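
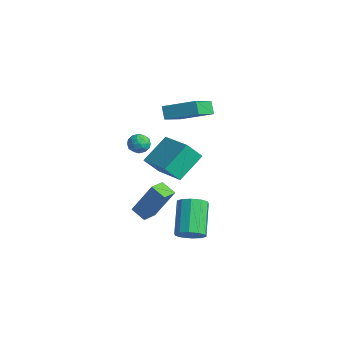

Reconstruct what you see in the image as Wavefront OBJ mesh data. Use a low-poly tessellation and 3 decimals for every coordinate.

v -2.106 1.954 2.266
v -2.609 2.099 2.986
v -2.991 3.513 1.334
v -3.494 3.658 2.054
v -0.686 3.202 3.006
v -1.189 3.347 3.726
v -1.571 4.761 2.074
v -2.074 4.906 2.794
v 4.615 -0.662 -2.022
v 5.033 -1.021 -1.4
v 3.742 -0.056 0.023
v 3.325 0.302 -0.598
v 5.256 -0.571 -1.503
v 3.966 0.394 -0.079
v 5.235 -0.156 -1.803
v 3.945 0.809 -0.38
v 4.977 0.066 -2.187
v 3.687 1.031 -0.764
v 4.581 0.009 -2.508
v 3.291 0.974 -1.084
v 4.198 -0.304 -2.643
v 2.907 0.661 -1.22
v 3.974 -0.754 -2.541
v 2.684 0.211 -1.117
v 3.995 -1.169 -2.24
v 2.705 -0.204 -0.817
v 4.253 -1.391 -1.856
v 2.963 -0.426 -0.433
v 4.649 -1.334 -1.536
v 3.359 -0.369 -0.112
v 0.192 -0.743 1.205
v -0.072 0.77 2.357
v 0.435 0.033 0.242
v 0.171 1.546 1.394
v 2.329 -0.766 1.726
v 2.065 0.747 2.878
v 2.572 0.01 0.763
v 2.308 1.523 1.915
v -0.101 -1.095 2.788
v 0.293 -0.932 2.295
v 0.727 -1.468 3.325
v 1.121 -1.305 2.832
v 0.84 -0.84 3.192
v 0.328 -0.609 2.86
v 0.692 -1.791 2.76
v 0.18 -1.56 2.428
v 0.783 -1.362 2.277
v 0.874 -0.775 2.544
v 0.146 -1.625 3.076
v 0.237 -1.038 3.343
v 0.023 -0.981 2.494
v 0.997 -1.419 3.126
v 0.832 -1.146 3.337
v 1.063 -1.05 3.047
v 0.044 -0.791 2.826
v 0.276 -0.695 2.536
v 0.597 -0.641 3.064
v 0.744 -1.705 3.084
v 0.976 -1.609 2.794
v -0.043 -1.35 2.573
v 0.188 -1.254 2.283
v 0.423 -1.759 2.556
v 0.543 -1.138 2.194
v 1.029 -1.357 2.51
v 0.777 -1.643 2.468
v 0.476 -1.507 2.273
v 0.596 -0.793 2.351
v 1.083 -1.012 2.666
v 0.918 -0.738 2.878
v 0.617 -0.603 2.683
v 0.884 -1.045 2.341
v -0.063 -1.388 2.954
v 0.424 -1.607 3.269
v 0.403 -1.797 2.937
v 0.102 -1.662 2.742
v -0.009 -1.043 3.11
v 0.477 -1.262 3.426
v 0.544 -0.893 3.347
v 0.243 -0.757 3.152
v 0.136 -1.355 3.279
v 3.225 -3.27 0.088
v 3.989 -2.545 1.952
v 2.846 -2.417 -0.088
v 3.609 -1.692 1.775
v 4.011 -3.008 -0.335
v 4.774 -2.283 1.528
v 3.631 -2.155 -0.512
v 4.395 -1.43 1.352
f 2 4 1
f 5 2 1
f 1 4 3
f 3 5 1
f 2 8 4
f 6 2 5
f 6 8 2
f 4 8 3
f 7 5 3
f 3 8 7
f 7 6 5
f 8 6 7
f 10 9 13
f 10 13 11
f 11 13 14
f 11 14 12
f 13 9 15
f 13 15 14
f 14 15 16
f 14 16 12
f 15 9 17
f 15 17 16
f 16 17 18
f 16 18 12
f 17 9 19
f 17 19 18
f 18 19 20
f 18 20 12
f 19 9 21
f 19 21 20
f 20 21 22
f 20 22 12
f 21 9 23
f 21 23 22
f 22 23 24
f 22 24 12
f 23 9 25
f 23 25 24
f 24 25 26
f 24 26 12
f 25 9 27
f 25 27 26
f 26 27 28
f 26 28 12
f 27 9 29
f 27 29 28
f 28 29 30
f 28 30 12
f 29 9 10
f 29 10 30
f 30 10 11
f 30 11 12
f 32 34 31
f 35 32 31
f 31 34 33
f 33 35 31
f 32 38 34
f 36 32 35
f 36 38 32
f 34 38 33
f 37 35 33
f 33 38 37
f 37 36 35
f 38 36 37
f 39 76 55
f 76 50 79
f 55 79 44
f 76 79 55
f 39 55 51
f 55 44 56
f 51 56 40
f 55 56 51
f 39 51 60
f 51 40 61
f 60 61 46
f 51 61 60
f 39 60 72
f 60 46 75
f 72 75 49
f 60 75 72
f 39 72 76
f 72 49 80
f 76 80 50
f 72 80 76
f 40 56 67
f 56 44 70
f 67 70 48
f 56 70 67
f 44 79 57
f 79 50 78
f 57 78 43
f 79 78 57
f 50 80 77
f 80 49 73
f 77 73 41
f 80 73 77
f 49 75 74
f 75 46 62
f 74 62 45
f 75 62 74
f 46 61 66
f 61 40 63
f 66 63 47
f 61 63 66
f 42 68 54
f 68 48 69
f 54 69 43
f 68 69 54
f 42 54 52
f 54 43 53
f 52 53 41
f 54 53 52
f 42 52 59
f 52 41 58
f 59 58 45
f 52 58 59
f 42 59 64
f 59 45 65
f 64 65 47
f 59 65 64
f 42 64 68
f 64 47 71
f 68 71 48
f 64 71 68
f 43 69 57
f 69 48 70
f 57 70 44
f 69 70 57
f 41 53 77
f 53 43 78
f 77 78 50
f 53 78 77
f 45 58 74
f 58 41 73
f 74 73 49
f 58 73 74
f 47 65 66
f 65 45 62
f 66 62 46
f 65 62 66
f 48 71 67
f 71 47 63
f 67 63 40
f 71 63 67
f 82 84 81
f 85 82 81
f 81 84 83
f 83 85 81
f 82 88 84
f 86 82 85
f 86 88 82
f 84 88 83
f 87 85 83
f 83 88 87
f 87 86 85
f 88 86 87



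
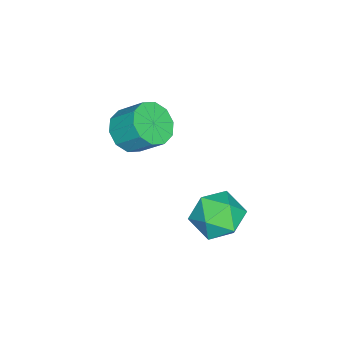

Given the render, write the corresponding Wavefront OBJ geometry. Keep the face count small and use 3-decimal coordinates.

v 0.78 -2.865 0.563
v 1.852 -2.997 0.581
v 1.972 -1.866 1.635
v 0.9 -1.735 1.617
v 1.707 -2.544 0.113
v 1.828 -1.414 1.166
v 1.209 -2.214 -0.184
v 1.329 -1.084 0.87
v 0.546 -2.133 -0.196
v 0.667 -1.003 0.858
v -0.027 -2.331 0.083
v 0.094 -1.201 1.137
v -0.292 -2.734 0.545
v -0.172 -1.603 1.599
v -0.148 -3.186 1.014
v -0.027 -2.056 2.067
v 0.351 -3.516 1.31
v 0.471 -2.386 2.364
v 1.013 -3.597 1.322
v 1.134 -2.467 2.376
v 1.586 -3.399 1.043
v 1.707 -2.269 2.097
v 3.001 3.087 -0.405
v 3.663 2.601 0.511
v 3.437 1.519 -1.551
v 4.099 1.033 -0.635
v 2.875 1.105 -0.539
v 2.605 2.074 0.17
v 4.495 2.046 -1.21
v 4.225 3.015 -0.501
v 4.586 1.958 0.014
v 3.585 1.376 0.429
v 3.515 2.744 -1.469
v 2.514 2.162 -1.054
f 2 1 5
f 2 5 3
f 3 5 6
f 3 6 4
f 5 1 7
f 5 7 6
f 6 7 8
f 6 8 4
f 7 1 9
f 7 9 8
f 8 9 10
f 8 10 4
f 9 1 11
f 9 11 10
f 10 11 12
f 10 12 4
f 11 1 13
f 11 13 12
f 12 13 14
f 12 14 4
f 13 1 15
f 13 15 14
f 14 15 16
f 14 16 4
f 15 1 17
f 15 17 16
f 16 17 18
f 16 18 4
f 17 1 19
f 17 19 18
f 18 19 20
f 18 20 4
f 19 1 21
f 19 21 20
f 20 21 22
f 20 22 4
f 21 1 2
f 21 2 22
f 22 2 3
f 22 3 4
f 23 34 28
f 23 28 24
f 23 24 30
f 23 30 33
f 23 33 34
f 24 28 32
f 28 34 27
f 34 33 25
f 33 30 29
f 30 24 31
f 26 32 27
f 26 27 25
f 26 25 29
f 26 29 31
f 26 31 32
f 27 32 28
f 25 27 34
f 29 25 33
f 31 29 30
f 32 31 24



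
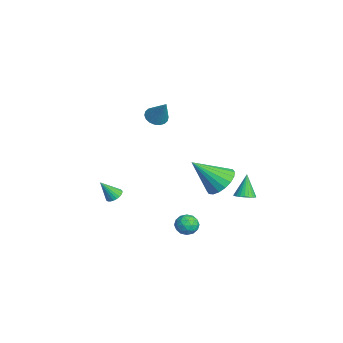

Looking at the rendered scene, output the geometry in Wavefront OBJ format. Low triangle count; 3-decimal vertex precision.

v 2.993 0.256 -3.46
v 3.408 0.777 -3.303
v 3.872 -0.397 -3.617
v 4.287 0.124 -3.46
v 3.896 -0.16 -2.976
v 3.353 0.243 -2.879
v 3.927 0.137 -4.041
v 3.384 0.54 -3.944
v 3.985 0.703 -3.662
v 3.966 0.519 -3.004
v 3.314 -0.139 -3.916
v 3.295 -0.323 -3.258
v 3.124 0.574 -3.368
v 4.156 -0.194 -3.552
v 3.927 -0.361 -3.268
v 4.171 -0.055 -3.175
v 3.091 0.26 -3.119
v 3.335 0.566 -3.026
v 3.622 0.015 -2.834
v 3.945 -0.186 -3.894
v 4.189 0.12 -3.801
v 3.109 0.435 -3.745
v 3.353 0.741 -3.652
v 3.658 0.365 -4.086
v 3.706 0.836 -3.486
v 4.223 0.452 -3.579
v 4.011 0.46 -3.92
v 3.692 0.697 -3.863
v 3.695 0.728 -3.1
v 4.212 0.344 -3.192
v 3.982 0.178 -2.907
v 3.663 0.415 -2.851
v 4.034 0.685 -3.311
v 3.068 0.036 -3.728
v 3.585 -0.348 -3.82
v 3.617 -0.035 -4.069
v 3.298 0.202 -4.013
v 3.057 -0.072 -3.341
v 3.574 -0.456 -3.434
v 3.588 -0.317 -3.057
v 3.269 -0.08 -3
v 3.246 -0.305 -3.609
v -1.824 -2.787 -4.27
v -1.298 -2.885 -4.341
v -1.816 -3.533 -3.17
v -1.291 -2.711 -4.223
v -1.366 -2.548 -4.112
v -1.511 -2.422 -4.025
v -1.703 -2.351 -3.976
v -1.913 -2.346 -3.971
v -2.11 -2.409 -4.012
v -2.264 -2.529 -4.092
v -2.35 -2.688 -4.2
v -2.356 -2.863 -4.318
v -2.282 -3.025 -4.429
v -2.137 -3.152 -4.516
v -1.945 -3.223 -4.565
v -1.734 -3.227 -4.57
v -1.537 -3.165 -4.529
v -1.384 -3.045 -4.448
v 0.624 2.563 -2.289
v 1.645 2.598 -2.157
v 0.476 1.017 -0.731
v 1.492 2.913 -1.86
v 1.168 3.157 -1.648
v 0.736 3.285 -1.563
v 0.282 3.269 -1.622
v -0.105 3.113 -1.813
v -0.347 2.848 -2.099
v -0.397 2.527 -2.422
v -0.244 2.213 -2.719
v 0.08 1.968 -2.931
v 0.512 1.841 -3.016
v 0.967 1.857 -2.957
v 1.353 2.013 -2.766
v 1.595 2.277 -2.48
v -3.99 -0.105 0.446
v -3.415 -0.305 0.121
v -3.07 0.285 1.834
v -3.433 -0.007 0.05
v -3.562 0.272 0.057
v -3.776 0.476 0.141
v -4.032 0.565 0.286
v -4.279 0.521 0.462
v -4.469 0.354 0.635
v -4.565 0.095 0.771
v -4.546 -0.203 0.842
v -4.417 -0.482 0.835
v -4.204 -0.686 0.751
v -3.948 -0.775 0.607
v -3.7 -0.731 0.43
v -3.51 -0.564 0.257
v 2.061 3.547 -2.649
v 2.542 3.869 -2.489
v 1.479 3.773 -1.351
v 2.404 4.035 -2.58
v 2.213 4.126 -2.681
v 2 4.13 -2.778
v 1.796 4.045 -2.854
v 1.632 3.884 -2.9
v 1.534 3.671 -2.907
v 1.515 3.44 -2.875
v 1.58 3.225 -2.808
v 1.718 3.059 -2.718
v 1.908 2.968 -2.616
v 2.122 2.964 -2.52
v 2.326 3.05 -2.443
v 2.49 3.211 -2.398
v 2.588 3.423 -2.391
v 2.606 3.654 -2.423
f 1 38 17
f 38 12 41
f 17 41 6
f 38 41 17
f 1 17 13
f 17 6 18
f 13 18 2
f 17 18 13
f 1 13 22
f 13 2 23
f 22 23 8
f 13 23 22
f 1 22 34
f 22 8 37
f 34 37 11
f 22 37 34
f 1 34 38
f 34 11 42
f 38 42 12
f 34 42 38
f 2 18 29
f 18 6 32
f 29 32 10
f 18 32 29
f 6 41 19
f 41 12 40
f 19 40 5
f 41 40 19
f 12 42 39
f 42 11 35
f 39 35 3
f 42 35 39
f 11 37 36
f 37 8 24
f 36 24 7
f 37 24 36
f 8 23 28
f 23 2 25
f 28 25 9
f 23 25 28
f 4 30 16
f 30 10 31
f 16 31 5
f 30 31 16
f 4 16 14
f 16 5 15
f 14 15 3
f 16 15 14
f 4 14 21
f 14 3 20
f 21 20 7
f 14 20 21
f 4 21 26
f 21 7 27
f 26 27 9
f 21 27 26
f 4 26 30
f 26 9 33
f 30 33 10
f 26 33 30
f 5 31 19
f 31 10 32
f 19 32 6
f 31 32 19
f 3 15 39
f 15 5 40
f 39 40 12
f 15 40 39
f 7 20 36
f 20 3 35
f 36 35 11
f 20 35 36
f 9 27 28
f 27 7 24
f 28 24 8
f 27 24 28
f 10 33 29
f 33 9 25
f 29 25 2
f 33 25 29
f 44 43 46
f 44 46 45
f 46 43 47
f 46 47 45
f 47 43 48
f 47 48 45
f 48 43 49
f 48 49 45
f 49 43 50
f 49 50 45
f 50 43 51
f 50 51 45
f 51 43 52
f 51 52 45
f 52 43 53
f 52 53 45
f 53 43 54
f 53 54 45
f 54 43 55
f 54 55 45
f 55 43 56
f 55 56 45
f 56 43 57
f 56 57 45
f 57 43 58
f 57 58 45
f 58 43 59
f 58 59 45
f 59 43 60
f 59 60 45
f 60 43 44
f 60 44 45
f 62 61 64
f 62 64 63
f 64 61 65
f 64 65 63
f 65 61 66
f 65 66 63
f 66 61 67
f 66 67 63
f 67 61 68
f 67 68 63
f 68 61 69
f 68 69 63
f 69 61 70
f 69 70 63
f 70 61 71
f 70 71 63
f 71 61 72
f 71 72 63
f 72 61 73
f 72 73 63
f 73 61 74
f 73 74 63
f 74 61 75
f 74 75 63
f 75 61 76
f 75 76 63
f 76 61 62
f 76 62 63
f 78 77 80
f 78 80 79
f 80 77 81
f 80 81 79
f 81 77 82
f 81 82 79
f 82 77 83
f 82 83 79
f 83 77 84
f 83 84 79
f 84 77 85
f 84 85 79
f 85 77 86
f 85 86 79
f 86 77 87
f 86 87 79
f 87 77 88
f 87 88 79
f 88 77 89
f 88 89 79
f 89 77 90
f 89 90 79
f 90 77 91
f 90 91 79
f 91 77 92
f 91 92 79
f 92 77 78
f 92 78 79
f 94 93 96
f 94 96 95
f 96 93 97
f 96 97 95
f 97 93 98
f 97 98 95
f 98 93 99
f 98 99 95
f 99 93 100
f 99 100 95
f 100 93 101
f 100 101 95
f 101 93 102
f 101 102 95
f 102 93 103
f 102 103 95
f 103 93 104
f 103 104 95
f 104 93 105
f 104 105 95
f 105 93 106
f 105 106 95
f 106 93 107
f 106 107 95
f 107 93 108
f 107 108 95
f 108 93 109
f 108 109 95
f 109 93 110
f 109 110 95
f 110 93 94
f 110 94 95



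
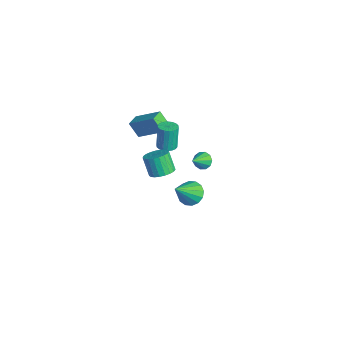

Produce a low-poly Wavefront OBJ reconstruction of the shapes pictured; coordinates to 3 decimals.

v -2.065 2.225 -2.493
v -1.793 1.947 -2.99
v -1.535 1.335 -1.707
v -1.547 2.216 -2.852
v -1.498 2.487 -2.577
v -1.666 2.659 -2.271
v -1.986 2.664 -2.049
v -2.336 2.502 -1.997
v -2.582 2.234 -2.135
v -2.631 1.962 -2.409
v -2.463 1.791 -2.716
v -2.143 1.785 -2.938
v 0.733 -1.161 2.72
v 1.031 -0.652 2.707
v 0.785 -0.47 4.227
v 0.487 -0.979 4.24
v 0.785 -0.577 2.658
v 0.538 -0.394 4.178
v 0.528 -0.617 2.622
v 0.281 -0.434 4.141
v 0.312 -0.765 2.604
v 0.065 -0.582 4.124
v 0.179 -0.992 2.61
v -0.067 -0.809 4.129
v 0.156 -1.252 2.638
v -0.09 -1.069 4.157
v 0.247 -1.494 2.682
v 0.001 -1.311 4.201
v 0.435 -1.67 2.733
v 0.189 -1.488 4.253
v 0.682 -1.746 2.782
v 0.435 -1.563 4.302
v 0.939 -1.706 2.819
v 0.692 -1.523 4.338
v 1.155 -1.558 2.836
v 0.908 -1.375 4.356
v 1.287 -1.331 2.831
v 1.041 -1.148 4.35
v 1.31 -1.071 2.803
v 1.064 -0.888 4.322
v 1.219 -0.829 2.759
v 0.973 -0.646 4.278
v 3.261 -2.436 3.11
v 3.725 -1.942 3.43
v 3.104 -2.07 4.53
v 2.639 -2.564 4.21
v 3.498 -1.757 3.323
v 2.877 -1.886 4.423
v 3.229 -1.69 3.179
v 2.608 -1.818 4.28
v 2.966 -1.751 3.024
v 2.345 -1.88 4.124
v 2.754 -1.931 2.883
v 2.133 -2.06 3.983
v 2.63 -2.198 2.781
v 2.008 -2.327 3.882
v 2.614 -2.507 2.737
v 1.993 -2.635 3.837
v 2.71 -2.803 2.756
v 2.089 -2.931 3.857
v 2.902 -3.035 2.837
v 2.281 -3.164 3.937
v 3.155 -3.164 2.965
v 2.534 -3.293 4.065
v 3.427 -3.167 3.118
v 2.806 -3.296 4.219
v 3.67 -3.043 3.27
v 3.049 -3.172 4.37
v 3.842 -2.815 3.394
v 3.221 -2.943 4.494
v 3.914 -2.521 3.469
v 3.292 -2.649 4.569
v 3.872 -2.212 3.482
v 3.251 -2.34 4.582
v -2.778 -1.536 0.543
v -3.29 -1.918 1.475
v -3.359 -0.891 0.488
v -3.871 -1.273 1.42
v -1.669 -0.447 1.6
v -2.181 -0.829 2.532
v -2.25 0.198 1.545
v -2.762 -0.184 2.477
v -1.149 1.081 -4.437
v -0.441 0.883 -4.903
v -0.471 -0.201 -2.863
v -0.324 1.244 -4.66
v -0.428 1.561 -4.357
v -0.725 1.749 -4.076
v -1.136 1.758 -3.891
v -1.55 1.586 -3.853
v -1.857 1.278 -3.971
v -1.974 0.918 -4.214
v -1.87 0.601 -4.517
v -1.573 0.413 -4.798
v -1.163 0.403 -4.983
v -0.748 0.576 -5.021
f 2 1 4
f 2 4 3
f 4 1 5
f 4 5 3
f 5 1 6
f 5 6 3
f 6 1 7
f 6 7 3
f 7 1 8
f 7 8 3
f 8 1 9
f 8 9 3
f 9 1 10
f 9 10 3
f 10 1 11
f 10 11 3
f 11 1 12
f 11 12 3
f 12 1 2
f 12 2 3
f 14 13 17
f 14 17 15
f 15 17 18
f 15 18 16
f 17 13 19
f 17 19 18
f 18 19 20
f 18 20 16
f 19 13 21
f 19 21 20
f 20 21 22
f 20 22 16
f 21 13 23
f 21 23 22
f 22 23 24
f 22 24 16
f 23 13 25
f 23 25 24
f 24 25 26
f 24 26 16
f 25 13 27
f 25 27 26
f 26 27 28
f 26 28 16
f 27 13 29
f 27 29 28
f 28 29 30
f 28 30 16
f 29 13 31
f 29 31 30
f 30 31 32
f 30 32 16
f 31 13 33
f 31 33 32
f 32 33 34
f 32 34 16
f 33 13 35
f 33 35 34
f 34 35 36
f 34 36 16
f 35 13 37
f 35 37 36
f 36 37 38
f 36 38 16
f 37 13 39
f 37 39 38
f 38 39 40
f 38 40 16
f 39 13 41
f 39 41 40
f 40 41 42
f 40 42 16
f 41 13 14
f 41 14 42
f 42 14 15
f 42 15 16
f 44 43 47
f 44 47 45
f 45 47 48
f 45 48 46
f 47 43 49
f 47 49 48
f 48 49 50
f 48 50 46
f 49 43 51
f 49 51 50
f 50 51 52
f 50 52 46
f 51 43 53
f 51 53 52
f 52 53 54
f 52 54 46
f 53 43 55
f 53 55 54
f 54 55 56
f 54 56 46
f 55 43 57
f 55 57 56
f 56 57 58
f 56 58 46
f 57 43 59
f 57 59 58
f 58 59 60
f 58 60 46
f 59 43 61
f 59 61 60
f 60 61 62
f 60 62 46
f 61 43 63
f 61 63 62
f 62 63 64
f 62 64 46
f 63 43 65
f 63 65 64
f 64 65 66
f 64 66 46
f 65 43 67
f 65 67 66
f 66 67 68
f 66 68 46
f 67 43 69
f 67 69 68
f 68 69 70
f 68 70 46
f 69 43 71
f 69 71 70
f 70 71 72
f 70 72 46
f 71 43 73
f 71 73 72
f 72 73 74
f 72 74 46
f 73 43 44
f 73 44 74
f 74 44 45
f 74 45 46
f 76 78 75
f 79 76 75
f 75 78 77
f 77 79 75
f 76 82 78
f 80 76 79
f 80 82 76
f 78 82 77
f 81 79 77
f 77 82 81
f 81 80 79
f 82 80 81
f 84 83 86
f 84 86 85
f 86 83 87
f 86 87 85
f 87 83 88
f 87 88 85
f 88 83 89
f 88 89 85
f 89 83 90
f 89 90 85
f 90 83 91
f 90 91 85
f 91 83 92
f 91 92 85
f 92 83 93
f 92 93 85
f 93 83 94
f 93 94 85
f 94 83 95
f 94 95 85
f 95 83 96
f 95 96 85
f 96 83 84
f 96 84 85



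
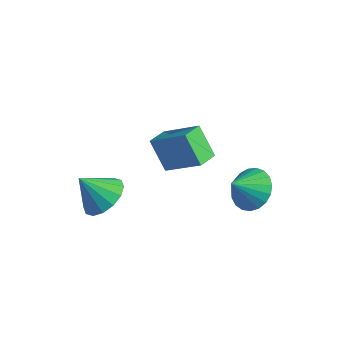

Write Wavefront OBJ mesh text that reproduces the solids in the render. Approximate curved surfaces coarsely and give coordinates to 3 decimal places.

v 2.339 3.968 -3.621
v 2.87 3.243 -4.124
v 2.001 3.052 -2.659
v 3.168 3.407 -3.864
v 3.322 3.668 -3.561
v 3.307 3.981 -3.269
v 3.124 4.291 -3.037
v 2.805 4.546 -2.907
v 2.406 4.7 -2.899
v 1.995 4.728 -3.017
v 1.643 4.625 -3.239
v 1.412 4.408 -3.527
v 1.341 4.115 -3.831
v 1.443 3.796 -4.099
v 1.699 3.507 -4.284
v 2.066 3.298 -4.354
v 2.48 3.205 -4.298
v -0.719 1.257 -0.139
v 0.8 1.612 1.014
v -0.791 2.204 -0.335
v 0.728 2.559 0.818
v 0.232 1.081 -1.338
v 1.751 1.436 -0.185
v 0.16 2.028 -1.534
v 1.679 2.383 -0.381
v -2.498 0.391 -4.589
v -1.636 0.503 -3.965
v -3.322 -0.171 -3.351
v -1.906 0.985 -3.925
v -2.334 1.308 -4.063
v -2.806 1.386 -4.342
v -3.195 1.197 -4.687
v -3.398 0.792 -5.006
v -3.36 0.279 -5.213
v -3.09 -0.203 -5.253
v -2.662 -0.526 -5.115
v -2.19 -0.603 -4.836
v -1.801 -0.414 -4.491
v -1.598 -0.009 -4.172
f 2 1 4
f 2 4 3
f 4 1 5
f 4 5 3
f 5 1 6
f 5 6 3
f 6 1 7
f 6 7 3
f 7 1 8
f 7 8 3
f 8 1 9
f 8 9 3
f 9 1 10
f 9 10 3
f 10 1 11
f 10 11 3
f 11 1 12
f 11 12 3
f 12 1 13
f 12 13 3
f 13 1 14
f 13 14 3
f 14 1 15
f 14 15 3
f 15 1 16
f 15 16 3
f 16 1 17
f 16 17 3
f 17 1 2
f 17 2 3
f 19 21 18
f 22 19 18
f 18 21 20
f 20 22 18
f 19 25 21
f 23 19 22
f 23 25 19
f 21 25 20
f 24 22 20
f 20 25 24
f 24 23 22
f 25 23 24
f 27 26 29
f 27 29 28
f 29 26 30
f 29 30 28
f 30 26 31
f 30 31 28
f 31 26 32
f 31 32 28
f 32 26 33
f 32 33 28
f 33 26 34
f 33 34 28
f 34 26 35
f 34 35 28
f 35 26 36
f 35 36 28
f 36 26 37
f 36 37 28
f 37 26 38
f 37 38 28
f 38 26 39
f 38 39 28
f 39 26 27
f 39 27 28



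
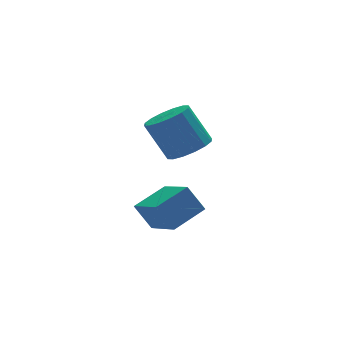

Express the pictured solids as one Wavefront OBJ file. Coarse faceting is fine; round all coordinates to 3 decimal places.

v -2.844 -1.908 -3.063
v -3.352 -1.416 -1.984
v -2.965 -0.187 -3.905
v -3.473 0.305 -2.826
v -1.367 -1.545 -2.534
v -1.875 -1.053 -1.455
v -1.488 0.176 -3.376
v -1.996 0.668 -2.297
v 0.186 2.892 -1.83
v 0.86 3.664 -1.934
v 0.208 4.46 -0.254
v -0.466 3.688 -0.15
v 0.42 3.831 -2.184
v -0.233 4.626 -0.504
v -0.083 3.746 -2.339
v -0.736 4.542 -0.659
v -0.514 3.433 -2.358
v -1.166 4.228 -0.678
v -0.757 2.974 -2.235
v -1.41 3.77 -0.555
v -0.748 2.494 -2.004
v -1.4 3.289 -0.324
v -0.488 2.12 -1.726
v -1.14 2.916 -0.046
v -0.047 1.954 -1.476
v -0.7 2.749 0.204
v 0.456 2.038 -1.321
v -0.197 2.834 0.359
v 0.886 2.352 -1.302
v 0.234 3.147 0.378
v 1.13 2.81 -1.425
v 0.477 3.606 0.255
v 1.12 3.291 -1.656
v 0.468 4.086 0.024
f 2 4 1
f 5 2 1
f 1 4 3
f 3 5 1
f 2 8 4
f 6 2 5
f 6 8 2
f 4 8 3
f 7 5 3
f 3 8 7
f 7 6 5
f 8 6 7
f 10 9 13
f 10 13 11
f 11 13 14
f 11 14 12
f 13 9 15
f 13 15 14
f 14 15 16
f 14 16 12
f 15 9 17
f 15 17 16
f 16 17 18
f 16 18 12
f 17 9 19
f 17 19 18
f 18 19 20
f 18 20 12
f 19 9 21
f 19 21 20
f 20 21 22
f 20 22 12
f 21 9 23
f 21 23 22
f 22 23 24
f 22 24 12
f 23 9 25
f 23 25 24
f 24 25 26
f 24 26 12
f 25 9 27
f 25 27 26
f 26 27 28
f 26 28 12
f 27 9 29
f 27 29 28
f 28 29 30
f 28 30 12
f 29 9 31
f 29 31 30
f 30 31 32
f 30 32 12
f 31 9 33
f 31 33 32
f 32 33 34
f 32 34 12
f 33 9 10
f 33 10 34
f 34 10 11
f 34 11 12



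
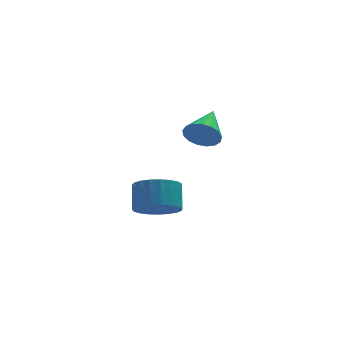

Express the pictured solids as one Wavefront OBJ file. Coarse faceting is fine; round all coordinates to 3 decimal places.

v -0.052 1.603 -0.931
v 0.568 1.603 -1.637
v 0.772 3.277 -0.209
v 0.222 1.842 -1.798
v -0.187 2.027 -1.759
v -0.564 2.114 -1.531
v -0.825 2.085 -1.165
v -0.908 1.945 -0.746
v -0.795 1.727 -0.368
v -0.512 1.481 -0.12
v -0.124 1.262 -0.058
v 0.281 1.122 -0.195
v 0.609 1.092 -0.501
v 0.786 1.179 -0.905
v 0.771 1.364 -1.315
v -2.869 -3.408 -2.873
v -1.797 -3.354 -3.067
v -1.66 -2.397 -2.041
v -2.731 -2.452 -1.847
v -1.96 -3.034 -3.344
v -1.823 -2.077 -2.318
v -2.279 -2.778 -3.539
v -2.142 -1.821 -2.513
v -2.701 -2.632 -3.62
v -2.564 -1.675 -2.593
v -3.151 -2.62 -3.571
v -3.014 -1.663 -2.544
v -3.553 -2.744 -3.401
v -3.416 -1.787 -2.375
v -3.836 -2.983 -3.14
v -3.699 -2.026 -2.114
v -3.952 -3.296 -2.833
v -3.815 -2.339 -1.807
v -3.881 -3.628 -2.533
v -3.744 -2.671 -1.507
v -3.634 -3.922 -2.292
v -3.497 -2.965 -1.266
v -3.256 -4.127 -2.151
v -3.119 -3.171 -1.125
v -2.81 -4.208 -2.135
v -2.673 -3.252 -1.109
v -2.374 -4.151 -2.247
v -2.237 -3.194 -1.22
v -2.024 -3.965 -2.467
v -1.887 -3.009 -1.44
v -1.82 -3.683 -2.757
v -1.683 -2.726 -1.731
f 2 1 4
f 2 4 3
f 4 1 5
f 4 5 3
f 5 1 6
f 5 6 3
f 6 1 7
f 6 7 3
f 7 1 8
f 7 8 3
f 8 1 9
f 8 9 3
f 9 1 10
f 9 10 3
f 10 1 11
f 10 11 3
f 11 1 12
f 11 12 3
f 12 1 13
f 12 13 3
f 13 1 14
f 13 14 3
f 14 1 15
f 14 15 3
f 15 1 2
f 15 2 3
f 17 16 20
f 17 20 18
f 18 20 21
f 18 21 19
f 20 16 22
f 20 22 21
f 21 22 23
f 21 23 19
f 22 16 24
f 22 24 23
f 23 24 25
f 23 25 19
f 24 16 26
f 24 26 25
f 25 26 27
f 25 27 19
f 26 16 28
f 26 28 27
f 27 28 29
f 27 29 19
f 28 16 30
f 28 30 29
f 29 30 31
f 29 31 19
f 30 16 32
f 30 32 31
f 31 32 33
f 31 33 19
f 32 16 34
f 32 34 33
f 33 34 35
f 33 35 19
f 34 16 36
f 34 36 35
f 35 36 37
f 35 37 19
f 36 16 38
f 36 38 37
f 37 38 39
f 37 39 19
f 38 16 40
f 38 40 39
f 39 40 41
f 39 41 19
f 40 16 42
f 40 42 41
f 41 42 43
f 41 43 19
f 42 16 44
f 42 44 43
f 43 44 45
f 43 45 19
f 44 16 46
f 44 46 45
f 45 46 47
f 45 47 19
f 46 16 17
f 46 17 47
f 47 17 18
f 47 18 19



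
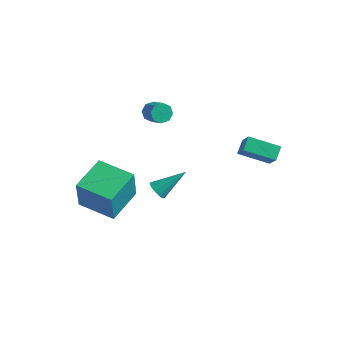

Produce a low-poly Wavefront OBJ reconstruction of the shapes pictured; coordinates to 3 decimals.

v -1.441 1.426 2.857
v -1.076 1.875 2.664
v -0.213 1.442 3.289
v -0.579 0.994 3.483
v -1.304 1.987 3.055
v -0.441 1.554 3.681
v -1.612 1.77 3.331
v -0.75 1.338 3.957
v -1.821 1.353 3.329
v -0.958 0.92 3.955
v -1.807 0.978 3.051
v -0.944 0.545 3.676
v -1.579 0.866 2.659
v -0.716 0.433 3.285
v -1.27 1.082 2.383
v -0.408 0.65 3.009
v -1.062 1.5 2.385
v -0.199 1.067 3.011
v -3.175 -2.732 -2.476
v -3.013 -3.112 -0.519
v -3.249 -0.653 -2.067
v -3.087 -1.033 -0.11
v -1.073 -2.627 -2.63
v -0.911 -3.007 -0.673
v -1.147 -0.548 -2.221
v -0.985 -0.928 -0.264
v 2.936 2.576 0.794
v 2.789 3.284 1.277
v 4.426 3.284 0.21
v 4.279 3.992 0.694
v 3.661 1.968 1.906
v 3.514 2.676 2.39
v 5.151 2.676 1.323
v 5.004 3.384 1.806
v 2.268 -3.596 2.286
v 2.7 -3.615 1.93
v 3.152 -2.424 3.294
v 2.51 -3.384 1.828
v 2.244 -3.221 1.871
v 1.985 -3.176 2.047
v 1.816 -3.265 2.298
v 1.791 -3.459 2.546
v 1.917 -3.696 2.711
v 2.155 -3.902 2.742
v 2.428 -4.01 2.628
v 2.651 -3.987 2.405
v 2.752 -3.84 2.145
f 2 1 5
f 2 5 3
f 3 5 6
f 3 6 4
f 5 1 7
f 5 7 6
f 6 7 8
f 6 8 4
f 7 1 9
f 7 9 8
f 8 9 10
f 8 10 4
f 9 1 11
f 9 11 10
f 10 11 12
f 10 12 4
f 11 1 13
f 11 13 12
f 12 13 14
f 12 14 4
f 13 1 15
f 13 15 14
f 14 15 16
f 14 16 4
f 15 1 17
f 15 17 16
f 16 17 18
f 16 18 4
f 17 1 2
f 17 2 18
f 18 2 3
f 18 3 4
f 20 22 19
f 23 20 19
f 19 22 21
f 21 23 19
f 20 26 22
f 24 20 23
f 24 26 20
f 22 26 21
f 25 23 21
f 21 26 25
f 25 24 23
f 26 24 25
f 28 30 27
f 31 28 27
f 27 30 29
f 29 31 27
f 28 34 30
f 32 28 31
f 32 34 28
f 30 34 29
f 33 31 29
f 29 34 33
f 33 32 31
f 34 32 33
f 36 35 38
f 36 38 37
f 38 35 39
f 38 39 37
f 39 35 40
f 39 40 37
f 40 35 41
f 40 41 37
f 41 35 42
f 41 42 37
f 42 35 43
f 42 43 37
f 43 35 44
f 43 44 37
f 44 35 45
f 44 45 37
f 45 35 46
f 45 46 37
f 46 35 47
f 46 47 37
f 47 35 36
f 47 36 37



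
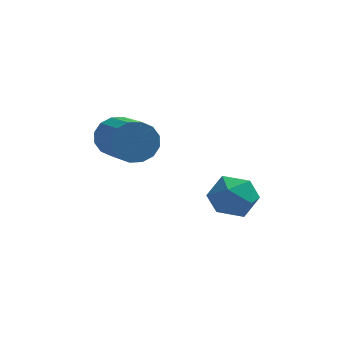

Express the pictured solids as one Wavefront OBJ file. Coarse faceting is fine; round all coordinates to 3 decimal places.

v 2.45 1.192 -2.332
v 3.102 0.865 -1.852
v 1.518 0.455 -1.568
v 2.17 0.128 -1.088
v 1.963 0.973 -1.024
v 2.538 1.429 -1.496
v 2.082 -0.109 -1.924
v 2.657 0.347 -2.396
v 2.874 0.061 -1.6
v 2.8 0.73 -1.044
v 1.82 0.59 -2.376
v 1.746 1.259 -1.82
v -1.149 0.88 0.624
v -0.63 0.846 0.084
v 0.049 -0.773 0.836
v -0.471 -0.74 1.376
v -0.464 1.049 0.37
v 0.215 -0.57 1.123
v -0.482 1.206 0.725
v 0.197 -0.413 1.477
v -0.678 1.276 1.052
v 0 -0.343 1.805
v -1.001 1.24 1.265
v -0.322 -0.379 2.017
v -1.364 1.107 1.306
v -0.685 -0.512 2.058
v -1.669 0.913 1.164
v -0.99 -0.706 1.916
v -1.835 0.71 0.877
v -1.156 -0.909 1.63
v -1.817 0.553 0.523
v -1.138 -1.066 1.275
v -1.62 0.483 0.195
v -0.942 -1.136 0.948
v -1.298 0.519 -0.017
v -0.619 -1.1 0.735
v -0.935 0.652 -0.058
v -0.256 -0.967 0.694
f 1 12 6
f 1 6 2
f 1 2 8
f 1 8 11
f 1 11 12
f 2 6 10
f 6 12 5
f 12 11 3
f 11 8 7
f 8 2 9
f 4 10 5
f 4 5 3
f 4 3 7
f 4 7 9
f 4 9 10
f 5 10 6
f 3 5 12
f 7 3 11
f 9 7 8
f 10 9 2
f 14 13 17
f 14 17 15
f 15 17 18
f 15 18 16
f 17 13 19
f 17 19 18
f 18 19 20
f 18 20 16
f 19 13 21
f 19 21 20
f 20 21 22
f 20 22 16
f 21 13 23
f 21 23 22
f 22 23 24
f 22 24 16
f 23 13 25
f 23 25 24
f 24 25 26
f 24 26 16
f 25 13 27
f 25 27 26
f 26 27 28
f 26 28 16
f 27 13 29
f 27 29 28
f 28 29 30
f 28 30 16
f 29 13 31
f 29 31 30
f 30 31 32
f 30 32 16
f 31 13 33
f 31 33 32
f 32 33 34
f 32 34 16
f 33 13 35
f 33 35 34
f 34 35 36
f 34 36 16
f 35 13 37
f 35 37 36
f 36 37 38
f 36 38 16
f 37 13 14
f 37 14 38
f 38 14 15
f 38 15 16



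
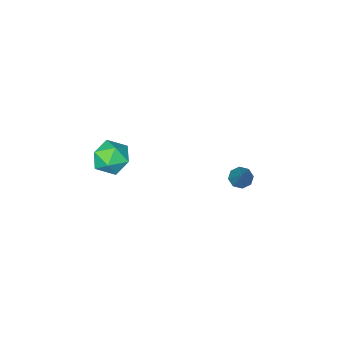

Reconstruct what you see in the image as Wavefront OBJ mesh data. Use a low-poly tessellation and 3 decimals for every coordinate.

v 2.112 -0.979 1.409
v 2.922 -0.658 1.354
v 2.518 -1.822 2.466
v 3.328 -1.501 2.411
v 2.677 -0.997 2.702
v 2.426 -0.476 2.049
v 3.014 -2.004 1.771
v 2.763 -1.483 1.118
v 3.479 -1.291 1.578
v 3.271 -0.669 2.153
v 2.169 -1.811 1.667
v 1.961 -1.189 2.242
v -2.805 0.099 -1.722
v -2.36 -0.186 -1.764
v -2.055 1.061 -0.318
v -2.353 0.147 -1.996
v -2.611 0.452 -2.067
v -2.982 0.551 -1.937
v -3.249 0.385 -1.681
v -3.256 0.052 -1.449
v -2.999 -0.253 -1.378
v -2.628 -0.352 -1.508
f 1 12 6
f 1 6 2
f 1 2 8
f 1 8 11
f 1 11 12
f 2 6 10
f 6 12 5
f 12 11 3
f 11 8 7
f 8 2 9
f 4 10 5
f 4 5 3
f 4 3 7
f 4 7 9
f 4 9 10
f 5 10 6
f 3 5 12
f 7 3 11
f 9 7 8
f 10 9 2
f 14 13 16
f 14 16 15
f 16 13 17
f 16 17 15
f 17 13 18
f 17 18 15
f 18 13 19
f 18 19 15
f 19 13 20
f 19 20 15
f 20 13 21
f 20 21 15
f 21 13 22
f 21 22 15
f 22 13 14
f 22 14 15



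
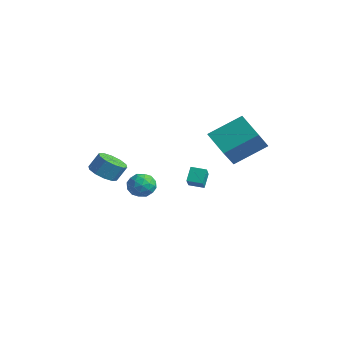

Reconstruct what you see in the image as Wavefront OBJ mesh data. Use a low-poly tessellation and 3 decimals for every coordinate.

v 1.062 -2.523 1.592
v 1.647 -3.048 1.452
v 0.333 -3.092 0.688
v 0.918 -3.617 0.548
v 0.518 -3.641 1.239
v 0.968 -3.289 1.797
v 1.012 -2.851 0.343
v 1.462 -2.499 0.901
v 1.616 -3.251 0.679
v 1.311 -3.74 1.233
v 0.669 -2.4 0.907
v 0.364 -2.889 1.461
v 1.418 -2.736 1.601
v 0.562 -3.404 0.539
v 0.326 -3.418 0.945
v 0.67 -3.727 0.862
v 1.019 -2.877 1.805
v 1.363 -3.186 1.722
v 0.699 -3.535 1.597
v 0.617 -2.954 0.418
v 0.961 -3.263 0.335
v 1.31 -2.413 1.278
v 1.654 -2.722 1.195
v 1.281 -2.605 0.543
v 1.744 -3.164 1.065
v 1.316 -3.498 0.533
v 1.371 -3.048 0.413
v 1.636 -2.841 0.741
v 1.564 -3.451 1.39
v 1.136 -3.785 0.859
v 0.901 -3.799 1.265
v 1.165 -3.592 1.593
v 1.546 -3.57 0.936
v 0.844 -2.355 1.281
v 0.416 -2.689 0.75
v 0.815 -2.548 0.547
v 1.079 -2.341 0.875
v 0.664 -2.642 1.607
v 0.236 -2.976 1.075
v 0.344 -3.299 1.399
v 0.609 -3.092 1.727
v 0.434 -2.57 1.204
v -1.308 -3.844 1.229
v -0.484 -3.832 1.021
v -0.268 -3.324 1.902
v -1.092 -3.336 2.111
v -0.707 -3.398 0.825
v -0.492 -2.89 1.707
v -1.16 -3.135 0.784
v -0.945 -2.627 1.666
v -1.669 -3.143 0.913
v -1.454 -2.635 1.795
v -2.04 -3.418 1.163
v -1.825 -2.91 2.044
v -2.132 -3.856 1.438
v -1.916 -3.348 2.319
v -1.908 -4.29 1.633
v -1.693 -3.782 2.515
v -1.455 -4.553 1.674
v -1.24 -4.045 2.556
v -0.946 -4.545 1.545
v -0.731 -4.037 2.427
v -0.575 -4.27 1.296
v -0.36 -3.762 2.177
v 0.718 1.973 2.38
v 1.377 0.781 3.748
v 1.439 3.643 3.488
v 2.098 2.452 4.856
v 2.182 1.868 1.584
v 2.841 0.677 2.952
v 2.903 3.539 2.692
v 3.562 2.347 4.06
v -2.998 2.934 -2.328
v -3.329 3.467 -1.562
v -2.334 3.515 -2.445
v -2.665 4.048 -1.679
v -2.175 2.172 -1.441
v -2.506 2.705 -0.675
v -1.511 2.753 -1.558
v -1.842 3.286 -0.792
f 1 38 17
f 38 12 41
f 17 41 6
f 38 41 17
f 1 17 13
f 17 6 18
f 13 18 2
f 17 18 13
f 1 13 22
f 13 2 23
f 22 23 8
f 13 23 22
f 1 22 34
f 22 8 37
f 34 37 11
f 22 37 34
f 1 34 38
f 34 11 42
f 38 42 12
f 34 42 38
f 2 18 29
f 18 6 32
f 29 32 10
f 18 32 29
f 6 41 19
f 41 12 40
f 19 40 5
f 41 40 19
f 12 42 39
f 42 11 35
f 39 35 3
f 42 35 39
f 11 37 36
f 37 8 24
f 36 24 7
f 37 24 36
f 8 23 28
f 23 2 25
f 28 25 9
f 23 25 28
f 4 30 16
f 30 10 31
f 16 31 5
f 30 31 16
f 4 16 14
f 16 5 15
f 14 15 3
f 16 15 14
f 4 14 21
f 14 3 20
f 21 20 7
f 14 20 21
f 4 21 26
f 21 7 27
f 26 27 9
f 21 27 26
f 4 26 30
f 26 9 33
f 30 33 10
f 26 33 30
f 5 31 19
f 31 10 32
f 19 32 6
f 31 32 19
f 3 15 39
f 15 5 40
f 39 40 12
f 15 40 39
f 7 20 36
f 20 3 35
f 36 35 11
f 20 35 36
f 9 27 28
f 27 7 24
f 28 24 8
f 27 24 28
f 10 33 29
f 33 9 25
f 29 25 2
f 33 25 29
f 44 43 47
f 44 47 45
f 45 47 48
f 45 48 46
f 47 43 49
f 47 49 48
f 48 49 50
f 48 50 46
f 49 43 51
f 49 51 50
f 50 51 52
f 50 52 46
f 51 43 53
f 51 53 52
f 52 53 54
f 52 54 46
f 53 43 55
f 53 55 54
f 54 55 56
f 54 56 46
f 55 43 57
f 55 57 56
f 56 57 58
f 56 58 46
f 57 43 59
f 57 59 58
f 58 59 60
f 58 60 46
f 59 43 61
f 59 61 60
f 60 61 62
f 60 62 46
f 61 43 63
f 61 63 62
f 62 63 64
f 62 64 46
f 63 43 44
f 63 44 64
f 64 44 45
f 64 45 46
f 66 68 65
f 69 66 65
f 65 68 67
f 67 69 65
f 66 72 68
f 70 66 69
f 70 72 66
f 68 72 67
f 71 69 67
f 67 72 71
f 71 70 69
f 72 70 71
f 74 76 73
f 77 74 73
f 73 76 75
f 75 77 73
f 74 80 76
f 78 74 77
f 78 80 74
f 76 80 75
f 79 77 75
f 75 80 79
f 79 78 77
f 80 78 79



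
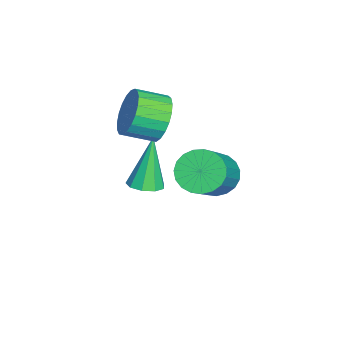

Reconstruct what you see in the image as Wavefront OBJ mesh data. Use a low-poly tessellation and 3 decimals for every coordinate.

v 0.094 0.556 -0.691
v 0.711 0.525 -0.489
v -0.534 0.744 1.251
v 0.598 0.947 -0.566
v 0.249 1.187 -0.702
v -0.172 1.132 -0.833
v -0.469 0.807 -0.898
v -0.502 0.365 -0.865
v -0.256 0.012 -0.752
v 0.154 -0.086 -0.61
v 0.536 0.116 -0.506
v 0.644 1.164 3.087
v 1.125 1.561 3.763
v 1.377 0.534 4.188
v 0.896 0.136 3.513
v 0.775 1.539 3.917
v 1.028 0.512 4.342
v 0.403 1.452 3.927
v 0.655 0.425 4.352
v 0.072 1.315 3.792
v 0.325 0.288 4.217
v -0.16 1.152 3.536
v 0.093 0.124 3.961
v -0.253 0.99 3.201
v -0 -0.037 3.626
v -0.191 0.859 2.847
v 0.062 -0.168 3.272
v 0.016 0.781 2.535
v 0.268 -0.247 2.96
v 0.331 0.768 2.318
v 0.583 -0.259 2.743
v 0.7 0.824 2.234
v 0.952 -0.203 2.659
v 1.059 0.939 2.298
v 1.311 -0.088 2.723
v 1.347 1.092 2.498
v 1.599 0.065 2.923
v 1.513 1.258 2.8
v 1.765 0.231 3.225
v 1.528 1.408 3.152
v 1.781 0.38 3.577
v 1.391 1.515 3.493
v 1.644 0.488 3.918
v 2.121 3.024 1.72
v 2.616 2.801 1.105
v 4.153 2.514 2.445
v 3.659 2.736 3.06
v 2.667 3.138 1.118
v 4.204 2.85 2.459
v 2.624 3.455 1.236
v 4.161 3.167 2.577
v 2.494 3.698 1.437
v 4.031 3.41 2.778
v 2.299 3.824 1.687
v 3.837 3.536 3.028
v 2.074 3.811 1.943
v 3.611 3.524 3.284
v 1.857 3.663 2.16
v 3.394 3.375 3.501
v 1.685 3.404 2.301
v 3.223 3.116 3.642
v 1.59 3.079 2.341
v 3.127 2.792 3.682
v 1.586 2.745 2.274
v 3.123 2.457 3.615
v 1.674 2.459 2.111
v 3.212 2.171 3.452
v 1.84 2.271 1.881
v 3.377 1.983 3.221
v 2.055 2.212 1.622
v 3.592 1.925 2.963
v 2.281 2.295 1.38
v 3.818 2.007 2.721
v 2.479 2.503 1.197
v 4.017 2.215 2.538
f 2 1 4
f 2 4 3
f 4 1 5
f 4 5 3
f 5 1 6
f 5 6 3
f 6 1 7
f 6 7 3
f 7 1 8
f 7 8 3
f 8 1 9
f 8 9 3
f 9 1 10
f 9 10 3
f 10 1 11
f 10 11 3
f 11 1 2
f 11 2 3
f 13 12 16
f 13 16 14
f 14 16 17
f 14 17 15
f 16 12 18
f 16 18 17
f 17 18 19
f 17 19 15
f 18 12 20
f 18 20 19
f 19 20 21
f 19 21 15
f 20 12 22
f 20 22 21
f 21 22 23
f 21 23 15
f 22 12 24
f 22 24 23
f 23 24 25
f 23 25 15
f 24 12 26
f 24 26 25
f 25 26 27
f 25 27 15
f 26 12 28
f 26 28 27
f 27 28 29
f 27 29 15
f 28 12 30
f 28 30 29
f 29 30 31
f 29 31 15
f 30 12 32
f 30 32 31
f 31 32 33
f 31 33 15
f 32 12 34
f 32 34 33
f 33 34 35
f 33 35 15
f 34 12 36
f 34 36 35
f 35 36 37
f 35 37 15
f 36 12 38
f 36 38 37
f 37 38 39
f 37 39 15
f 38 12 40
f 38 40 39
f 39 40 41
f 39 41 15
f 40 12 42
f 40 42 41
f 41 42 43
f 41 43 15
f 42 12 13
f 42 13 43
f 43 13 14
f 43 14 15
f 45 44 48
f 45 48 46
f 46 48 49
f 46 49 47
f 48 44 50
f 48 50 49
f 49 50 51
f 49 51 47
f 50 44 52
f 50 52 51
f 51 52 53
f 51 53 47
f 52 44 54
f 52 54 53
f 53 54 55
f 53 55 47
f 54 44 56
f 54 56 55
f 55 56 57
f 55 57 47
f 56 44 58
f 56 58 57
f 57 58 59
f 57 59 47
f 58 44 60
f 58 60 59
f 59 60 61
f 59 61 47
f 60 44 62
f 60 62 61
f 61 62 63
f 61 63 47
f 62 44 64
f 62 64 63
f 63 64 65
f 63 65 47
f 64 44 66
f 64 66 65
f 65 66 67
f 65 67 47
f 66 44 68
f 66 68 67
f 67 68 69
f 67 69 47
f 68 44 70
f 68 70 69
f 69 70 71
f 69 71 47
f 70 44 72
f 70 72 71
f 71 72 73
f 71 73 47
f 72 44 74
f 72 74 73
f 73 74 75
f 73 75 47
f 74 44 45
f 74 45 75
f 75 45 46
f 75 46 47



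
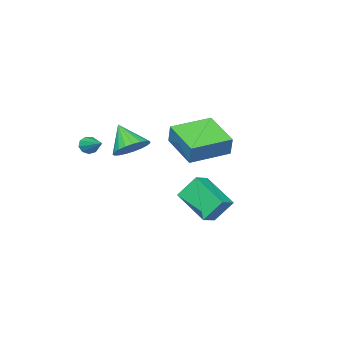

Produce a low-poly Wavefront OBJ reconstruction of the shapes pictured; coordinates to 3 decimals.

v 2.476 0.604 0.66
v 3.364 0.731 0.861
v 2.364 -0.424 1.8
v 3.195 0.994 1.082
v 2.9 1.189 1.229
v 2.533 1.283 1.278
v 2.155 1.26 1.22
v 1.833 1.123 1.065
v 1.623 0.897 0.84
v 1.559 0.62 0.584
v 1.654 0.34 0.341
v 1.891 0.106 0.153
v 2.23 -0.042 0.053
v 2.611 -0.078 0.057
v 2.968 0.004 0.166
v 3.24 0.19 0.36
v 3.381 0.447 0.606
v 2.169 -2.714 -0.24
v 2.595 -2.704 -0.538
v 2.611 -1.266 0.44
v 2.326 -2.543 -0.706
v 1.983 -2.462 -0.655
v 1.727 -2.499 -0.411
v 1.678 -2.636 -0.087
v 1.859 -2.81 0.166
v 2.184 -2.939 0.228
v 2.503 -2.963 0.071
v 2.665 -2.87 -0.231
v -1.547 1.416 0.832
v -1.361 1.73 1.848
v -1.058 3.311 0.158
v -0.872 3.625 1.174
v 0.452 0.835 0.646
v 0.638 1.149 1.662
v 0.941 2.73 -0.028
v 1.127 3.044 0.988
v -3.539 -0.313 -1.236
v -2.677 -0.83 -1.143
v -4.363 -1.57 -0.597
v -3.501 -2.087 -0.504
v -3.669 -1.277 0.075
v -3.16 -0.5 -0.32
v -3.88 -1.9 -1.42
v -3.371 -1.123 -1.815
v -2.888 -1.81 -1.256
v -2.758 -1.426 -0.332
v -4.282 -0.974 -1.408
v -4.152 -0.59 -0.484
v -1.64 -0.043 -3.805
v -2.229 0.609 -2.626
v -1.561 1.802 -4.785
v -2.149 2.453 -3.606
v -0.771 0.107 -3.454
v -1.359 0.758 -2.275
v -0.691 1.951 -4.434
v -1.28 2.603 -3.255
f 2 1 4
f 2 4 3
f 4 1 5
f 4 5 3
f 5 1 6
f 5 6 3
f 6 1 7
f 6 7 3
f 7 1 8
f 7 8 3
f 8 1 9
f 8 9 3
f 9 1 10
f 9 10 3
f 10 1 11
f 10 11 3
f 11 1 12
f 11 12 3
f 12 1 13
f 12 13 3
f 13 1 14
f 13 14 3
f 14 1 15
f 14 15 3
f 15 1 16
f 15 16 3
f 16 1 17
f 16 17 3
f 17 1 2
f 17 2 3
f 19 18 21
f 19 21 20
f 21 18 22
f 21 22 20
f 22 18 23
f 22 23 20
f 23 18 24
f 23 24 20
f 24 18 25
f 24 25 20
f 25 18 26
f 25 26 20
f 26 18 27
f 26 27 20
f 27 18 28
f 27 28 20
f 28 18 19
f 28 19 20
f 30 32 29
f 33 30 29
f 29 32 31
f 31 33 29
f 30 36 32
f 34 30 33
f 34 36 30
f 32 36 31
f 35 33 31
f 31 36 35
f 35 34 33
f 36 34 35
f 37 48 42
f 37 42 38
f 37 38 44
f 37 44 47
f 37 47 48
f 38 42 46
f 42 48 41
f 48 47 39
f 47 44 43
f 44 38 45
f 40 46 41
f 40 41 39
f 40 39 43
f 40 43 45
f 40 45 46
f 41 46 42
f 39 41 48
f 43 39 47
f 45 43 44
f 46 45 38
f 50 52 49
f 53 50 49
f 49 52 51
f 51 53 49
f 50 56 52
f 54 50 53
f 54 56 50
f 52 56 51
f 55 53 51
f 51 56 55
f 55 54 53
f 56 54 55



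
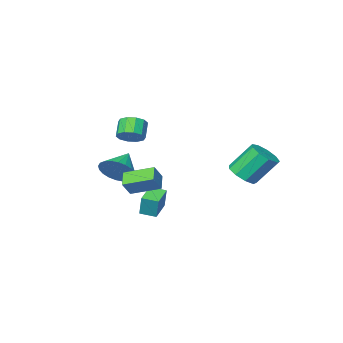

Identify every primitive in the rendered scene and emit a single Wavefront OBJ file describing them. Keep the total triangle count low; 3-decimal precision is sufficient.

v 1.028 -0.287 -1.53
v 1.092 0.012 -0.359
v 0.441 0.38 -1.668
v 0.504 0.679 -0.498
v 2.056 0.561 -1.802
v 2.119 0.86 -0.632
v 1.468 1.228 -1.941
v 1.532 1.527 -0.77
v 1.7 2.076 0.365
v 1.216 1.392 0.874
v 2.283 2.269 1.179
v 1.799 1.585 1.688
v 2.801 0.915 -0.148
v 2.317 0.231 0.361
v 3.384 1.108 0.666
v 2.9 0.424 1.175
v 0.355 -2.997 2.094
v 0.88 -2.749 2.615
v 0.369 -3.335 3.408
v -0.155 -3.583 2.886
v 0.514 -2.435 2.611
v 0.003 -3.021 3.404
v 0.087 -2.336 2.409
v -0.423 -2.922 3.202
v -0.237 -2.49 2.087
v -0.748 -3.075 2.88
v -0.335 -2.837 1.768
v -0.845 -3.423 2.56
v -0.169 -3.245 1.572
v -0.68 -3.831 2.365
v 0.197 -3.559 1.576
v -0.314 -4.145 2.369
v 0.623 -3.658 1.778
v 0.113 -4.244 2.571
v 0.948 -3.505 2.1
v 0.437 -4.09 2.893
v 1.045 -3.157 2.42
v 0.535 -3.743 3.212
v -2.616 2.865 0.658
v -2.237 2.233 1.174
v -3.205 2.862 2.658
v -3.584 3.495 2.142
v -1.894 2.744 1.181
v -2.862 3.373 2.665
v -1.888 3.312 0.943
v -2.856 3.941 2.427
v -2.224 3.671 0.573
v -3.192 4.3 2.056
v -2.743 3.653 0.242
v -3.71 4.282 1.725
v -3.202 3.267 0.106
v -4.17 3.896 1.589
v -3.388 2.693 0.228
v -4.355 3.322 1.712
v -3.212 2.199 0.552
v -4.18 2.829 2.036
v -2.758 2.018 0.925
v -3.725 2.647 2.409
v 2.264 -1.226 0.598
v 2.751 -1.008 1.49
v 1.116 -1.954 1.402
v 2.514 -0.681 1.448
v 2.239 -0.438 1.276
v 1.968 -0.314 1
v 1.742 -0.329 0.664
v 1.595 -0.481 0.317
v 1.55 -0.746 0.013
v 1.614 -1.084 -0.202
v 1.777 -1.444 -0.295
v 2.014 -1.77 -0.252
v 2.289 -2.014 -0.08
v 2.561 -2.138 0.195
v 2.787 -2.123 0.532
v 2.933 -1.971 0.878
v 2.978 -1.706 1.182
v 2.914 -1.368 1.397
f 2 4 1
f 5 2 1
f 1 4 3
f 3 5 1
f 2 8 4
f 6 2 5
f 6 8 2
f 4 8 3
f 7 5 3
f 3 8 7
f 7 6 5
f 8 6 7
f 10 12 9
f 13 10 9
f 9 12 11
f 11 13 9
f 10 16 12
f 14 10 13
f 14 16 10
f 12 16 11
f 15 13 11
f 11 16 15
f 15 14 13
f 16 14 15
f 18 17 21
f 18 21 19
f 19 21 22
f 19 22 20
f 21 17 23
f 21 23 22
f 22 23 24
f 22 24 20
f 23 17 25
f 23 25 24
f 24 25 26
f 24 26 20
f 25 17 27
f 25 27 26
f 26 27 28
f 26 28 20
f 27 17 29
f 27 29 28
f 28 29 30
f 28 30 20
f 29 17 31
f 29 31 30
f 30 31 32
f 30 32 20
f 31 17 33
f 31 33 32
f 32 33 34
f 32 34 20
f 33 17 35
f 33 35 34
f 34 35 36
f 34 36 20
f 35 17 37
f 35 37 36
f 36 37 38
f 36 38 20
f 37 17 18
f 37 18 38
f 38 18 19
f 38 19 20
f 40 39 43
f 40 43 41
f 41 43 44
f 41 44 42
f 43 39 45
f 43 45 44
f 44 45 46
f 44 46 42
f 45 39 47
f 45 47 46
f 46 47 48
f 46 48 42
f 47 39 49
f 47 49 48
f 48 49 50
f 48 50 42
f 49 39 51
f 49 51 50
f 50 51 52
f 50 52 42
f 51 39 53
f 51 53 52
f 52 53 54
f 52 54 42
f 53 39 55
f 53 55 54
f 54 55 56
f 54 56 42
f 55 39 57
f 55 57 56
f 56 57 58
f 56 58 42
f 57 39 40
f 57 40 58
f 58 40 41
f 58 41 42
f 60 59 62
f 60 62 61
f 62 59 63
f 62 63 61
f 63 59 64
f 63 64 61
f 64 59 65
f 64 65 61
f 65 59 66
f 65 66 61
f 66 59 67
f 66 67 61
f 67 59 68
f 67 68 61
f 68 59 69
f 68 69 61
f 69 59 70
f 69 70 61
f 70 59 71
f 70 71 61
f 71 59 72
f 71 72 61
f 72 59 73
f 72 73 61
f 73 59 74
f 73 74 61
f 74 59 75
f 74 75 61
f 75 59 76
f 75 76 61
f 76 59 60
f 76 60 61



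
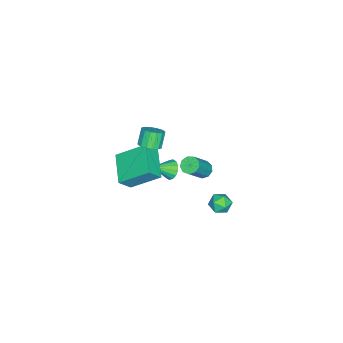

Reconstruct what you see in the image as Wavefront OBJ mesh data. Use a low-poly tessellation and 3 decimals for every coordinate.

v -3.984 -2.79 -3.75
v -3.507 -2.285 -3.666
v -3.196 -3.65 -3.05
v -3.728 -2.254 -3.38
v -4.017 -2.367 -3.194
v -4.298 -2.594 -3.156
v -4.494 -2.873 -3.278
v -4.553 -3.13 -3.527
v -4.46 -3.296 -3.835
v -4.239 -3.327 -4.121
v -3.95 -3.214 -4.307
v -3.67 -2.987 -4.344
v -3.474 -2.708 -4.223
v -3.414 -2.451 -3.974
v -0.506 1.984 -1.607
v 0.171 2.245 -1.593
v -0.251 1.275 -0.707
v 0.426 1.536 -0.693
v -0.13 1.958 -0.495
v -0.287 2.397 -1.052
v 0.207 1.123 -1.248
v 0.05 1.562 -1.805
v 0.612 1.713 -1.372
v 0.403 2.229 -0.906
v -0.483 1.291 -1.394
v -0.692 1.807 -0.928
v -0.625 -4.784 0.227
v -1.044 -3.102 1.465
v -1.211 -4.31 -0.615
v -1.63 -2.628 0.624
v 1.03 -3.892 -0.424
v 0.611 -2.21 0.815
v 0.444 -3.418 -1.265
v 0.025 -1.736 -0.027
v -0.837 -2.793 1.673
v -0.315 -3.078 2.022
v -0.92 -3.091 2.917
v -1.443 -2.807 2.567
v -0.269 -2.725 2.058
v -0.874 -2.738 2.953
v -0.376 -2.391 1.991
v -0.981 -2.404 2.885
v -0.606 -2.165 1.838
v -1.211 -2.178 2.733
v -0.899 -2.107 1.641
v -1.504 -2.12 2.536
v -1.175 -2.233 1.453
v -1.78 -2.246 2.347
v -1.36 -2.509 1.323
v -1.965 -2.522 2.218
v -1.406 -2.862 1.287
v -2.011 -2.875 2.182
v -1.299 -3.196 1.355
v -1.904 -3.209 2.249
v -1.069 -3.422 1.507
v -1.674 -3.435 2.402
v -0.776 -3.48 1.704
v -1.381 -3.493 2.599
v -0.5 -3.354 1.893
v -1.105 -3.367 2.787
v 1.367 1.244 3.276
v 1.806 1.365 2.95
v 2.912 1.037 4.318
v 2.473 0.916 4.644
v 1.682 1.682 3.126
v 2.788 1.354 4.494
v 1.411 1.794 3.372
v 2.517 1.466 4.741
v 1.119 1.649 3.573
v 2.225 1.32 4.942
v 0.943 1.314 3.635
v 2.049 0.986 5.004
v 0.966 0.947 3.529
v 2.072 0.618 4.897
v 1.176 0.719 3.304
v 2.282 0.39 4.673
v 1.475 0.736 3.066
v 2.582 0.408 4.435
v 1.724 0.992 2.926
v 2.83 0.663 4.295
f 2 1 4
f 2 4 3
f 4 1 5
f 4 5 3
f 5 1 6
f 5 6 3
f 6 1 7
f 6 7 3
f 7 1 8
f 7 8 3
f 8 1 9
f 8 9 3
f 9 1 10
f 9 10 3
f 10 1 11
f 10 11 3
f 11 1 12
f 11 12 3
f 12 1 13
f 12 13 3
f 13 1 14
f 13 14 3
f 14 1 2
f 14 2 3
f 15 26 20
f 15 20 16
f 15 16 22
f 15 22 25
f 15 25 26
f 16 20 24
f 20 26 19
f 26 25 17
f 25 22 21
f 22 16 23
f 18 24 19
f 18 19 17
f 18 17 21
f 18 21 23
f 18 23 24
f 19 24 20
f 17 19 26
f 21 17 25
f 23 21 22
f 24 23 16
f 28 30 27
f 31 28 27
f 27 30 29
f 29 31 27
f 28 34 30
f 32 28 31
f 32 34 28
f 30 34 29
f 33 31 29
f 29 34 33
f 33 32 31
f 34 32 33
f 36 35 39
f 36 39 37
f 37 39 40
f 37 40 38
f 39 35 41
f 39 41 40
f 40 41 42
f 40 42 38
f 41 35 43
f 41 43 42
f 42 43 44
f 42 44 38
f 43 35 45
f 43 45 44
f 44 45 46
f 44 46 38
f 45 35 47
f 45 47 46
f 46 47 48
f 46 48 38
f 47 35 49
f 47 49 48
f 48 49 50
f 48 50 38
f 49 35 51
f 49 51 50
f 50 51 52
f 50 52 38
f 51 35 53
f 51 53 52
f 52 53 54
f 52 54 38
f 53 35 55
f 53 55 54
f 54 55 56
f 54 56 38
f 55 35 57
f 55 57 56
f 56 57 58
f 56 58 38
f 57 35 59
f 57 59 58
f 58 59 60
f 58 60 38
f 59 35 36
f 59 36 60
f 60 36 37
f 60 37 38
f 62 61 65
f 62 65 63
f 63 65 66
f 63 66 64
f 65 61 67
f 65 67 66
f 66 67 68
f 66 68 64
f 67 61 69
f 67 69 68
f 68 69 70
f 68 70 64
f 69 61 71
f 69 71 70
f 70 71 72
f 70 72 64
f 71 61 73
f 71 73 72
f 72 73 74
f 72 74 64
f 73 61 75
f 73 75 74
f 74 75 76
f 74 76 64
f 75 61 77
f 75 77 76
f 76 77 78
f 76 78 64
f 77 61 79
f 77 79 78
f 78 79 80
f 78 80 64
f 79 61 62
f 79 62 80
f 80 62 63
f 80 63 64



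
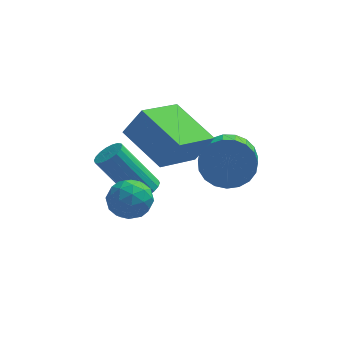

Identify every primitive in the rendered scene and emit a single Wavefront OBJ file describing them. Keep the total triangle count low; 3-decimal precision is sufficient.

v 1.119 -1.965 -1.842
v -0.05 -3.416 -1.087
v -0.14 -0.582 -1.132
v -1.309 -2.033 -0.377
v 1.769 -1.927 -0.763
v 0.6 -3.378 -0.008
v 0.51 -0.544 -0.053
v -0.659 -1.995 0.702
v -1.107 -3.249 -2.553
v -0.597 -3.424 -1.908
v -1.483 -4.556 -2.612
v -0.973 -4.731 -1.967
v -1.664 -4.268 -1.843
v -1.432 -3.46 -1.806
v -0.648 -4.52 -2.714
v -0.416 -3.712 -2.677
v -0.314 -4.21 -2.007
v -0.941 -4.054 -1.469
v -1.139 -3.926 -3.051
v -1.766 -3.77 -2.513
v -0.819 -3.222 -2.225
v -1.261 -4.758 -2.295
v -1.667 -4.486 -2.222
v -1.367 -4.589 -1.843
v -1.31 -3.243 -2.166
v -1.01 -3.346 -1.786
v -1.637 -3.842 -1.748
v -1.07 -4.634 -2.734
v -0.77 -4.737 -2.354
v -0.713 -3.391 -2.677
v -0.413 -3.494 -2.298
v -0.443 -4.138 -2.772
v -0.353 -3.787 -1.904
v -0.574 -4.555 -1.939
v -0.383 -4.431 -2.378
v -0.247 -3.956 -2.356
v -0.722 -3.695 -1.588
v -0.943 -4.463 -1.623
v -1.349 -4.191 -1.55
v -1.212 -3.716 -1.528
v -0.555 -4.157 -1.646
v -1.137 -3.517 -2.897
v -1.358 -4.285 -2.932
v -0.868 -4.264 -2.992
v -0.731 -3.789 -2.97
v -1.506 -3.425 -2.581
v -1.727 -4.193 -2.616
v -1.833 -4.024 -2.164
v -1.697 -3.549 -2.142
v -1.525 -3.823 -2.874
v -0.565 -1.65 -3.718
v -0.078 -1.606 -3.37
v -1.349 -1.325 -1.633
v -1.835 -1.37 -1.982
v -0.122 -1.353 -3.443
v -1.393 -1.072 -1.706
v -0.254 -1.159 -3.57
v -1.525 -0.878 -1.834
v -0.447 -1.062 -3.727
v -1.718 -0.781 -1.991
v -0.664 -1.082 -3.883
v -1.934 -0.801 -2.146
v -0.86 -1.214 -4.005
v -2.131 -0.934 -2.269
v -0.999 -1.433 -4.071
v -2.269 -1.152 -2.334
v -1.051 -1.695 -4.067
v -2.322 -1.414 -2.33
v -1.007 -1.948 -3.994
v -2.278 -1.667 -2.257
v -0.875 -2.142 -3.866
v -2.146 -1.861 -2.13
v -0.682 -2.239 -3.709
v -1.953 -1.958 -1.973
v -0.466 -2.219 -3.554
v -1.736 -1.938 -1.817
v -0.269 -2.086 -3.431
v -1.54 -1.806 -1.695
v -0.131 -1.868 -3.366
v -1.401 -1.587 -1.629
v 2.271 -1.105 -2.449
v 3.162 -0.904 -2.019
v 3.101 -2.254 -1.26
v 2.209 -2.455 -1.691
v 2.893 -0.737 -1.744
v 2.831 -2.087 -0.985
v 2.516 -0.633 -1.591
v 2.454 -1.983 -0.832
v 2.096 -0.611 -1.586
v 2.035 -1.962 -0.827
v 1.707 -0.675 -1.73
v 1.645 -2.025 -0.971
v 1.415 -0.813 -1.999
v 1.354 -2.163 -1.24
v 1.271 -1.001 -2.346
v 1.21 -2.351 -1.587
v 1.3 -1.207 -2.71
v 1.239 -2.558 -1.952
v 1.497 -1.396 -3.03
v 1.436 -2.746 -2.271
v 1.828 -1.534 -3.249
v 1.766 -2.884 -2.49
v 2.235 -1.598 -3.33
v 2.173 -2.948 -2.571
v 2.648 -1.577 -3.259
v 2.587 -2.927 -2.5
v 2.996 -1.474 -3.047
v 2.935 -2.824 -2.288
v 3.219 -1.307 -2.733
v 3.157 -2.657 -1.974
v 3.278 -1.106 -2.369
v 3.216 -2.456 -1.61
f 2 4 1
f 5 2 1
f 1 4 3
f 3 5 1
f 2 8 4
f 6 2 5
f 6 8 2
f 4 8 3
f 7 5 3
f 3 8 7
f 7 6 5
f 8 6 7
f 9 46 25
f 46 20 49
f 25 49 14
f 46 49 25
f 9 25 21
f 25 14 26
f 21 26 10
f 25 26 21
f 9 21 30
f 21 10 31
f 30 31 16
f 21 31 30
f 9 30 42
f 30 16 45
f 42 45 19
f 30 45 42
f 9 42 46
f 42 19 50
f 46 50 20
f 42 50 46
f 10 26 37
f 26 14 40
f 37 40 18
f 26 40 37
f 14 49 27
f 49 20 48
f 27 48 13
f 49 48 27
f 20 50 47
f 50 19 43
f 47 43 11
f 50 43 47
f 19 45 44
f 45 16 32
f 44 32 15
f 45 32 44
f 16 31 36
f 31 10 33
f 36 33 17
f 31 33 36
f 12 38 24
f 38 18 39
f 24 39 13
f 38 39 24
f 12 24 22
f 24 13 23
f 22 23 11
f 24 23 22
f 12 22 29
f 22 11 28
f 29 28 15
f 22 28 29
f 12 29 34
f 29 15 35
f 34 35 17
f 29 35 34
f 12 34 38
f 34 17 41
f 38 41 18
f 34 41 38
f 13 39 27
f 39 18 40
f 27 40 14
f 39 40 27
f 11 23 47
f 23 13 48
f 47 48 20
f 23 48 47
f 15 28 44
f 28 11 43
f 44 43 19
f 28 43 44
f 17 35 36
f 35 15 32
f 36 32 16
f 35 32 36
f 18 41 37
f 41 17 33
f 37 33 10
f 41 33 37
f 52 51 55
f 52 55 53
f 53 55 56
f 53 56 54
f 55 51 57
f 55 57 56
f 56 57 58
f 56 58 54
f 57 51 59
f 57 59 58
f 58 59 60
f 58 60 54
f 59 51 61
f 59 61 60
f 60 61 62
f 60 62 54
f 61 51 63
f 61 63 62
f 62 63 64
f 62 64 54
f 63 51 65
f 63 65 64
f 64 65 66
f 64 66 54
f 65 51 67
f 65 67 66
f 66 67 68
f 66 68 54
f 67 51 69
f 67 69 68
f 68 69 70
f 68 70 54
f 69 51 71
f 69 71 70
f 70 71 72
f 70 72 54
f 71 51 73
f 71 73 72
f 72 73 74
f 72 74 54
f 73 51 75
f 73 75 74
f 74 75 76
f 74 76 54
f 75 51 77
f 75 77 76
f 76 77 78
f 76 78 54
f 77 51 79
f 77 79 78
f 78 79 80
f 78 80 54
f 79 51 52
f 79 52 80
f 80 52 53
f 80 53 54
f 82 81 85
f 82 85 83
f 83 85 86
f 83 86 84
f 85 81 87
f 85 87 86
f 86 87 88
f 86 88 84
f 87 81 89
f 87 89 88
f 88 89 90
f 88 90 84
f 89 81 91
f 89 91 90
f 90 91 92
f 90 92 84
f 91 81 93
f 91 93 92
f 92 93 94
f 92 94 84
f 93 81 95
f 93 95 94
f 94 95 96
f 94 96 84
f 95 81 97
f 95 97 96
f 96 97 98
f 96 98 84
f 97 81 99
f 97 99 98
f 98 99 100
f 98 100 84
f 99 81 101
f 99 101 100
f 100 101 102
f 100 102 84
f 101 81 103
f 101 103 102
f 102 103 104
f 102 104 84
f 103 81 105
f 103 105 104
f 104 105 106
f 104 106 84
f 105 81 107
f 105 107 106
f 106 107 108
f 106 108 84
f 107 81 109
f 107 109 108
f 108 109 110
f 108 110 84
f 109 81 111
f 109 111 110
f 110 111 112
f 110 112 84
f 111 81 82
f 111 82 112
f 112 82 83
f 112 83 84



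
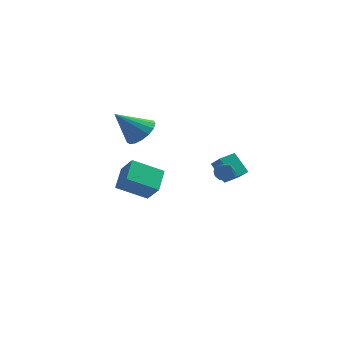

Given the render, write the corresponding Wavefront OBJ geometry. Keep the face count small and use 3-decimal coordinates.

v 1.945 0.999 -0.606
v 1.091 1.256 0.538
v 2.464 1.816 -0.401
v 1.611 2.073 0.742
v 2.669 0.367 0.078
v 1.816 0.624 1.221
v 3.189 1.184 0.282
v 2.335 1.441 1.426
v -2.655 0.706 2.532
v -2.142 1.224 3.259
v -3.765 -0.206 3.968
v -2.523 1.518 3.151
v -2.934 1.626 2.902
v -3.281 1.523 2.568
v -3.486 1.233 2.226
v -3.5 0.822 1.954
v -3.32 0.384 1.814
v -2.989 0.02 1.84
v -2.581 -0.186 2.023
v -2.19 -0.189 2.324
v -1.906 0.014 2.672
v -1.793 0.375 2.988
v -1.878 0.812 3.2
v -3.125 2.675 -3.08
v -4.642 1.772 -2.162
v -3.344 3.993 -2.146
v -4.861 3.09 -1.228
v -2.239 2.15 -2.132
v -3.756 1.247 -1.214
v -2.458 3.468 -1.198
v -3.975 2.565 -0.28
v 3.16 -2.204 1.378
v 3.654 -2.147 1.08
v 3.9 -3.476 2.362
v 3.679 -1.955 1.309
v 3.565 -1.83 1.557
v 3.342 -1.805 1.757
v 3.071 -1.887 1.855
v 2.823 -2.054 1.826
v 2.666 -2.261 1.676
v 2.641 -2.453 1.447
v 2.755 -2.579 1.199
v 2.977 -2.603 0.999
v 3.249 -2.521 0.901
v 3.497 -2.354 0.93
f 2 4 1
f 5 2 1
f 1 4 3
f 3 5 1
f 2 8 4
f 6 2 5
f 6 8 2
f 4 8 3
f 7 5 3
f 3 8 7
f 7 6 5
f 8 6 7
f 10 9 12
f 10 12 11
f 12 9 13
f 12 13 11
f 13 9 14
f 13 14 11
f 14 9 15
f 14 15 11
f 15 9 16
f 15 16 11
f 16 9 17
f 16 17 11
f 17 9 18
f 17 18 11
f 18 9 19
f 18 19 11
f 19 9 20
f 19 20 11
f 20 9 21
f 20 21 11
f 21 9 22
f 21 22 11
f 22 9 23
f 22 23 11
f 23 9 10
f 23 10 11
f 25 27 24
f 28 25 24
f 24 27 26
f 26 28 24
f 25 31 27
f 29 25 28
f 29 31 25
f 27 31 26
f 30 28 26
f 26 31 30
f 30 29 28
f 31 29 30
f 33 32 35
f 33 35 34
f 35 32 36
f 35 36 34
f 36 32 37
f 36 37 34
f 37 32 38
f 37 38 34
f 38 32 39
f 38 39 34
f 39 32 40
f 39 40 34
f 40 32 41
f 40 41 34
f 41 32 42
f 41 42 34
f 42 32 43
f 42 43 34
f 43 32 44
f 43 44 34
f 44 32 45
f 44 45 34
f 45 32 33
f 45 33 34



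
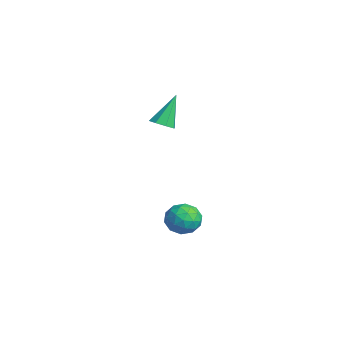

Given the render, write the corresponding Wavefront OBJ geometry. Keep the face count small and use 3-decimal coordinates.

v 0.746 -1.481 0.741
v 1.202 -1.142 0.69
v 0.334 -0.719 2.099
v 0.85 -0.979 0.491
v 0.437 -1.109 0.439
v 0.205 -1.457 0.564
v 0.29 -1.819 0.792
v 0.642 -1.982 0.991
v 1.055 -1.852 1.043
v 1.287 -1.504 0.918
v 1.847 -0.987 -4.114
v 2.284 -0.503 -3.634
v 2.736 -1.937 -3.966
v 3.173 -1.453 -3.486
v 2.459 -1.737 -3.232
v 1.909 -1.15 -3.323
v 3.111 -1.29 -4.277
v 2.561 -0.703 -4.368
v 3.065 -0.69 -3.735
v 2.662 -0.966 -3.089
v 2.358 -1.474 -4.511
v 1.955 -1.75 -3.865
v 1.987 -0.661 -3.887
v 3.033 -1.779 -3.713
v 2.613 -1.945 -3.563
v 2.87 -1.661 -3.281
v 1.767 -1.042 -3.704
v 2.024 -0.757 -3.422
v 2.127 -1.483 -3.186
v 2.996 -1.683 -4.178
v 3.253 -1.398 -3.896
v 2.15 -0.779 -4.319
v 2.407 -0.495 -4.037
v 2.893 -0.957 -4.414
v 2.704 -0.487 -3.664
v 3.226 -1.046 -3.577
v 3.189 -0.95 -4.042
v 2.866 -0.605 -4.096
v 2.467 -0.649 -3.285
v 2.989 -1.208 -3.198
v 2.57 -1.375 -3.048
v 2.247 -1.03 -3.102
v 2.926 -0.76 -3.344
v 2.031 -1.232 -4.402
v 2.553 -1.791 -4.315
v 2.773 -1.41 -4.498
v 2.45 -1.065 -4.552
v 1.794 -1.394 -4.023
v 2.316 -1.953 -3.936
v 2.154 -1.835 -3.504
v 1.831 -1.49 -3.558
v 2.094 -1.68 -4.256
f 2 1 4
f 2 4 3
f 4 1 5
f 4 5 3
f 5 1 6
f 5 6 3
f 6 1 7
f 6 7 3
f 7 1 8
f 7 8 3
f 8 1 9
f 8 9 3
f 9 1 10
f 9 10 3
f 10 1 2
f 10 2 3
f 11 48 27
f 48 22 51
f 27 51 16
f 48 51 27
f 11 27 23
f 27 16 28
f 23 28 12
f 27 28 23
f 11 23 32
f 23 12 33
f 32 33 18
f 23 33 32
f 11 32 44
f 32 18 47
f 44 47 21
f 32 47 44
f 11 44 48
f 44 21 52
f 48 52 22
f 44 52 48
f 12 28 39
f 28 16 42
f 39 42 20
f 28 42 39
f 16 51 29
f 51 22 50
f 29 50 15
f 51 50 29
f 22 52 49
f 52 21 45
f 49 45 13
f 52 45 49
f 21 47 46
f 47 18 34
f 46 34 17
f 47 34 46
f 18 33 38
f 33 12 35
f 38 35 19
f 33 35 38
f 14 40 26
f 40 20 41
f 26 41 15
f 40 41 26
f 14 26 24
f 26 15 25
f 24 25 13
f 26 25 24
f 14 24 31
f 24 13 30
f 31 30 17
f 24 30 31
f 14 31 36
f 31 17 37
f 36 37 19
f 31 37 36
f 14 36 40
f 36 19 43
f 40 43 20
f 36 43 40
f 15 41 29
f 41 20 42
f 29 42 16
f 41 42 29
f 13 25 49
f 25 15 50
f 49 50 22
f 25 50 49
f 17 30 46
f 30 13 45
f 46 45 21
f 30 45 46
f 19 37 38
f 37 17 34
f 38 34 18
f 37 34 38
f 20 43 39
f 43 19 35
f 39 35 12
f 43 35 39



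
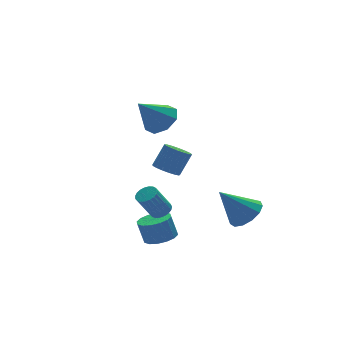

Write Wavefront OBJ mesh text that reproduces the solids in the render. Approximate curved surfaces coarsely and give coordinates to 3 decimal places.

v 3.331 -1.071 -4.334
v 4.089 -0.52 -3.932
v 2.109 -0.549 -2.746
v 3.795 -0.165 -4.275
v 3.353 -0.098 -4.637
v 2.905 -0.34 -4.902
v 2.591 -0.814 -4.987
v 2.513 -1.37 -4.865
v 2.694 -1.831 -4.574
v 3.077 -2.051 -4.206
v 3.541 -1.96 -3.879
v 3.938 -1.587 -3.696
v 4.142 -1.05 -3.716
v -2.321 -2.863 -1.492
v -1.865 -2.682 -1.223
v -2.622 -2.675 0.06
v -3.079 -2.857 -0.208
v -1.967 -2.482 -1.285
v -2.724 -2.475 -0.001
v -2.131 -2.348 -1.382
v -2.888 -2.341 -0.099
v -2.328 -2.304 -1.498
v -3.085 -2.297 -0.215
v -2.523 -2.355 -1.613
v -3.28 -2.349 -0.33
v -2.684 -2.495 -1.708
v -3.441 -2.488 -0.424
v -2.782 -2.699 -1.764
v -3.539 -2.692 -0.481
v -2.8 -2.931 -1.774
v -3.558 -2.924 -0.491
v -2.736 -3.151 -1.735
v -3.493 -3.144 -0.451
v -2.6 -3.322 -1.653
v -3.357 -3.315 -0.37
v -2.416 -3.413 -1.544
v -3.173 -3.406 -0.261
v -2.215 -3.409 -1.426
v -2.972 -3.402 -0.143
v -2.033 -3.311 -1.319
v -2.79 -3.304 -0.036
v -1.901 -3.136 -1.242
v -2.658 -3.129 0.041
v -1.841 -2.913 -1.208
v -2.598 -2.906 0.075
v 1.407 3.473 -3.026
v 2.05 3.431 -3.428
v 2.817 3.565 -2.217
v 2.173 3.607 -1.814
v 1.975 3.787 -3.42
v 2.742 3.921 -2.209
v 1.77 4.071 -3.322
v 2.537 4.205 -2.111
v 1.482 4.218 -3.156
v 2.249 4.352 -1.944
v 1.176 4.194 -2.96
v 1.943 4.328 -1.748
v 0.924 4.005 -2.779
v 1.69 4.14 -1.568
v 0.782 3.694 -2.655
v 1.548 3.829 -1.443
v 0.783 3.333 -2.615
v 1.549 3.467 -1.404
v 0.927 3.003 -2.67
v 1.693 3.137 -1.458
v 1.181 2.781 -2.806
v 1.947 2.916 -1.595
v 1.487 2.718 -2.993
v 2.253 2.852 -1.781
v 1.774 2.827 -3.187
v 2.541 2.962 -1.975
v 1.977 3.085 -3.344
v 2.744 3.219 -2.132
v 0.261 1.858 1.606
v 0.983 1.596 2.247
v -1.001 1.822 3.014
v 0.9 2.355 2.193
v 0.443 2.823 1.795
v -0.121 2.725 1.287
v -0.461 2.12 0.966
v -0.379 1.361 1.02
v 0.078 0.893 1.418
v 0.642 0.991 1.926
v -2.241 -2.689 -3.432
v -1.598 -3.157 -3.195
v -1.796 -2.86 -2.07
v -2.439 -2.391 -2.308
v -1.431 -2.768 -3.268
v -1.629 -2.471 -2.144
v -1.481 -2.358 -3.386
v -1.679 -2.061 -2.261
v -1.734 -2.036 -3.516
v -1.933 -1.739 -2.391
v -2.124 -1.89 -3.623
v -2.322 -1.592 -2.499
v -2.544 -1.957 -3.679
v -2.743 -1.659 -2.555
v -2.884 -2.22 -3.67
v -3.082 -1.923 -2.545
v -3.051 -2.609 -3.596
v -3.249 -2.312 -2.472
v -3.001 -3.019 -3.479
v -3.199 -2.722 -2.354
v -2.747 -3.341 -3.349
v -2.946 -3.044 -2.224
v -2.358 -3.488 -3.241
v -2.556 -3.19 -2.117
v -1.937 -3.421 -3.185
v -2.136 -3.123 -2.061
f 2 1 4
f 2 4 3
f 4 1 5
f 4 5 3
f 5 1 6
f 5 6 3
f 6 1 7
f 6 7 3
f 7 1 8
f 7 8 3
f 8 1 9
f 8 9 3
f 9 1 10
f 9 10 3
f 10 1 11
f 10 11 3
f 11 1 12
f 11 12 3
f 12 1 13
f 12 13 3
f 13 1 2
f 13 2 3
f 15 14 18
f 15 18 16
f 16 18 19
f 16 19 17
f 18 14 20
f 18 20 19
f 19 20 21
f 19 21 17
f 20 14 22
f 20 22 21
f 21 22 23
f 21 23 17
f 22 14 24
f 22 24 23
f 23 24 25
f 23 25 17
f 24 14 26
f 24 26 25
f 25 26 27
f 25 27 17
f 26 14 28
f 26 28 27
f 27 28 29
f 27 29 17
f 28 14 30
f 28 30 29
f 29 30 31
f 29 31 17
f 30 14 32
f 30 32 31
f 31 32 33
f 31 33 17
f 32 14 34
f 32 34 33
f 33 34 35
f 33 35 17
f 34 14 36
f 34 36 35
f 35 36 37
f 35 37 17
f 36 14 38
f 36 38 37
f 37 38 39
f 37 39 17
f 38 14 40
f 38 40 39
f 39 40 41
f 39 41 17
f 40 14 42
f 40 42 41
f 41 42 43
f 41 43 17
f 42 14 44
f 42 44 43
f 43 44 45
f 43 45 17
f 44 14 15
f 44 15 45
f 45 15 16
f 45 16 17
f 47 46 50
f 47 50 48
f 48 50 51
f 48 51 49
f 50 46 52
f 50 52 51
f 51 52 53
f 51 53 49
f 52 46 54
f 52 54 53
f 53 54 55
f 53 55 49
f 54 46 56
f 54 56 55
f 55 56 57
f 55 57 49
f 56 46 58
f 56 58 57
f 57 58 59
f 57 59 49
f 58 46 60
f 58 60 59
f 59 60 61
f 59 61 49
f 60 46 62
f 60 62 61
f 61 62 63
f 61 63 49
f 62 46 64
f 62 64 63
f 63 64 65
f 63 65 49
f 64 46 66
f 64 66 65
f 65 66 67
f 65 67 49
f 66 46 68
f 66 68 67
f 67 68 69
f 67 69 49
f 68 46 70
f 68 70 69
f 69 70 71
f 69 71 49
f 70 46 72
f 70 72 71
f 71 72 73
f 71 73 49
f 72 46 47
f 72 47 73
f 73 47 48
f 73 48 49
f 75 74 77
f 75 77 76
f 77 74 78
f 77 78 76
f 78 74 79
f 78 79 76
f 79 74 80
f 79 80 76
f 80 74 81
f 80 81 76
f 81 74 82
f 81 82 76
f 82 74 83
f 82 83 76
f 83 74 75
f 83 75 76
f 85 84 88
f 85 88 86
f 86 88 89
f 86 89 87
f 88 84 90
f 88 90 89
f 89 90 91
f 89 91 87
f 90 84 92
f 90 92 91
f 91 92 93
f 91 93 87
f 92 84 94
f 92 94 93
f 93 94 95
f 93 95 87
f 94 84 96
f 94 96 95
f 95 96 97
f 95 97 87
f 96 84 98
f 96 98 97
f 97 98 99
f 97 99 87
f 98 84 100
f 98 100 99
f 99 100 101
f 99 101 87
f 100 84 102
f 100 102 101
f 101 102 103
f 101 103 87
f 102 84 104
f 102 104 103
f 103 104 105
f 103 105 87
f 104 84 106
f 104 106 105
f 105 106 107
f 105 107 87
f 106 84 108
f 106 108 107
f 107 108 109
f 107 109 87
f 108 84 85
f 108 85 109
f 109 85 86
f 109 86 87

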